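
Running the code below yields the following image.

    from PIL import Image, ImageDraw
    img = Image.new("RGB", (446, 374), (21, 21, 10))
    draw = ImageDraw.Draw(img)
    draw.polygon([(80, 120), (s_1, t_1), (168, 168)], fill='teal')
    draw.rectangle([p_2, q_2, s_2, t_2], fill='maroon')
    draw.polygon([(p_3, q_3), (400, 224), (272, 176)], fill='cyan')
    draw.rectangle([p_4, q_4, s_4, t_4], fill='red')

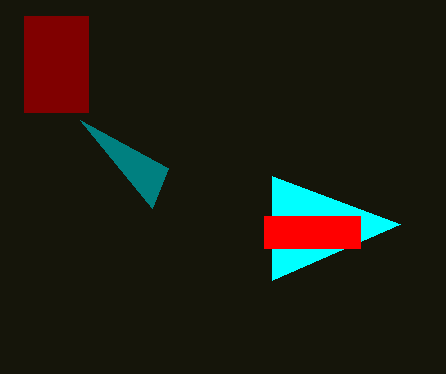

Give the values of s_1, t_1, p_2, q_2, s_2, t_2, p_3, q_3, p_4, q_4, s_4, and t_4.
s_1 = 152
t_1 = 208
p_2 = 24
q_2 = 16
s_2 = 88
t_2 = 112
p_3 = 272
q_3 = 280
p_4 = 264
q_4 = 216
s_4 = 360
t_4 = 248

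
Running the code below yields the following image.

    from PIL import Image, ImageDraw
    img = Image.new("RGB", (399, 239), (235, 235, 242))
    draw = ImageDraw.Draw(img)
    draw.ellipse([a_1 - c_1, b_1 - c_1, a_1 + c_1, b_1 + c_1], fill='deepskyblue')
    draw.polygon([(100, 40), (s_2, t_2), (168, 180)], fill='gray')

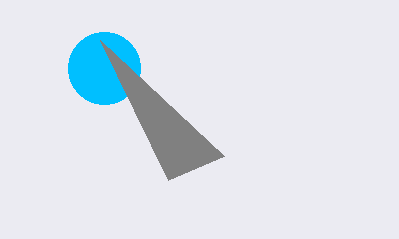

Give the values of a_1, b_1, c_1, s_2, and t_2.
a_1 = 104
b_1 = 68
c_1 = 36
s_2 = 224
t_2 = 156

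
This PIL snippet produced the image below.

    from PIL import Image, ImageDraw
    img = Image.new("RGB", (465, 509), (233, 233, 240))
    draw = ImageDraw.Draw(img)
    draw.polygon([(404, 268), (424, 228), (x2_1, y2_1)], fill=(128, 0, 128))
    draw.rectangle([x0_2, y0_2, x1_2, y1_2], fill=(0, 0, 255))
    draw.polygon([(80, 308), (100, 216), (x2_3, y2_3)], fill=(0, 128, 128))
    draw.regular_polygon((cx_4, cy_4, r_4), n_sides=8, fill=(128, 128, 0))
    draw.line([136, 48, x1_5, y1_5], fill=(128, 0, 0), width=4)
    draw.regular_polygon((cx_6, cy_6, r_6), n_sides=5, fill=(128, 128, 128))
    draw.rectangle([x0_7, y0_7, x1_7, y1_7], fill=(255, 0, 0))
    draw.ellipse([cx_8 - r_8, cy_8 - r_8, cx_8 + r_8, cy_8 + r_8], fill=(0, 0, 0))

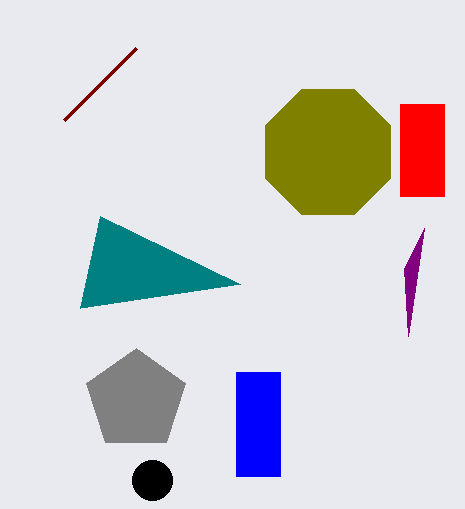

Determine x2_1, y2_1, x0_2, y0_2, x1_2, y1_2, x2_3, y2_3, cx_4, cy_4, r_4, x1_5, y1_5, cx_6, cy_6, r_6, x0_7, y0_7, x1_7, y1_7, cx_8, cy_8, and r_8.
x2_1 = 408
y2_1 = 336
x0_2 = 236
y0_2 = 372
x1_2 = 280
y1_2 = 476
x2_3 = 240
y2_3 = 284
cx_4 = 328
cy_4 = 152
r_4 = 68
x1_5 = 64
y1_5 = 120
cx_6 = 136
cy_6 = 400
r_6 = 52
x0_7 = 400
y0_7 = 104
x1_7 = 444
y1_7 = 196
cx_8 = 152
cy_8 = 480
r_8 = 20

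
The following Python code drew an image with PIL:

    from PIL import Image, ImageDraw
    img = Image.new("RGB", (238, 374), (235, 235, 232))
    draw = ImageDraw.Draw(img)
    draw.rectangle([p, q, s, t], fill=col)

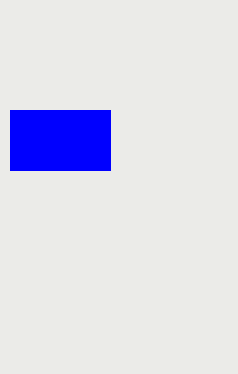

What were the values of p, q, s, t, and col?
p = 10, q = 110, s = 110, t = 170, col = 'blue'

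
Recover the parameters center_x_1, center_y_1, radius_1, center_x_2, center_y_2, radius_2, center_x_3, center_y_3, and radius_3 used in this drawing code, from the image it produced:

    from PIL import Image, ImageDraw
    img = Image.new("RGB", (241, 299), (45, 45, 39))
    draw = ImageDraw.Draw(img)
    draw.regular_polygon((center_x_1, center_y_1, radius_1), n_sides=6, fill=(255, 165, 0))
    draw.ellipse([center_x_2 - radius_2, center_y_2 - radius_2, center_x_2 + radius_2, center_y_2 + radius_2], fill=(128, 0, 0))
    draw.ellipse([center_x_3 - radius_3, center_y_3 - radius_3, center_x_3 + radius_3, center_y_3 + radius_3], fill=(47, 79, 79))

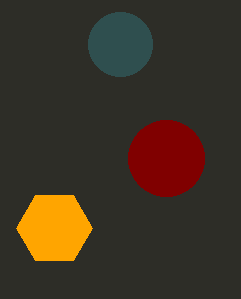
center_x_1 = 54
center_y_1 = 228
radius_1 = 38
center_x_2 = 166
center_y_2 = 158
radius_2 = 38
center_x_3 = 120
center_y_3 = 44
radius_3 = 32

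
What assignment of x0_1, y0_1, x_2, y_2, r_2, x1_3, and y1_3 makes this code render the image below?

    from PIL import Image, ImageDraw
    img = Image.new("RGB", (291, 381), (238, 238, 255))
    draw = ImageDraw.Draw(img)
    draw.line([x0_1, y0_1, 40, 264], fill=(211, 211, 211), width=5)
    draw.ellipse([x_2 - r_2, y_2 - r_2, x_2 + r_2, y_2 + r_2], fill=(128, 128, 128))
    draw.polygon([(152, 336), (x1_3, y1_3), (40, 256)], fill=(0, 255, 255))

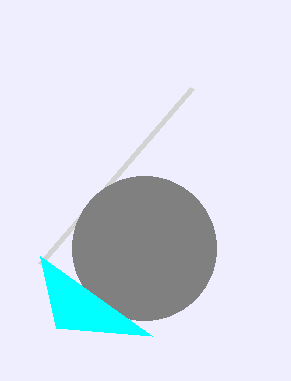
x0_1 = 192, y0_1 = 88, x_2 = 144, y_2 = 248, r_2 = 72, x1_3 = 56, y1_3 = 328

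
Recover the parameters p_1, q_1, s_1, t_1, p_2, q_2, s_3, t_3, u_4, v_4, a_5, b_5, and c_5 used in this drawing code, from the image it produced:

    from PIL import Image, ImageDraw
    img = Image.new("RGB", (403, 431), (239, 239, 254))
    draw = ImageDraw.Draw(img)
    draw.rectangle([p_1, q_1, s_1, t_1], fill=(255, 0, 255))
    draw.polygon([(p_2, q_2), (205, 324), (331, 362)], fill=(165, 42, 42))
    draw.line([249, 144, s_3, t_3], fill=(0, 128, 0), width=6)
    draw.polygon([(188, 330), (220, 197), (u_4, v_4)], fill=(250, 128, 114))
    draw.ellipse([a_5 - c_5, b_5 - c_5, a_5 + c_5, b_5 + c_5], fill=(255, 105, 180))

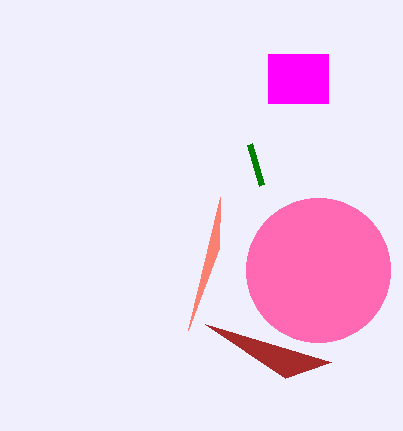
p_1 = 268, q_1 = 54, s_1 = 328, t_1 = 103, p_2 = 285, q_2 = 378, s_3 = 261, t_3 = 185, u_4 = 219, v_4 = 248, a_5 = 318, b_5 = 270, c_5 = 72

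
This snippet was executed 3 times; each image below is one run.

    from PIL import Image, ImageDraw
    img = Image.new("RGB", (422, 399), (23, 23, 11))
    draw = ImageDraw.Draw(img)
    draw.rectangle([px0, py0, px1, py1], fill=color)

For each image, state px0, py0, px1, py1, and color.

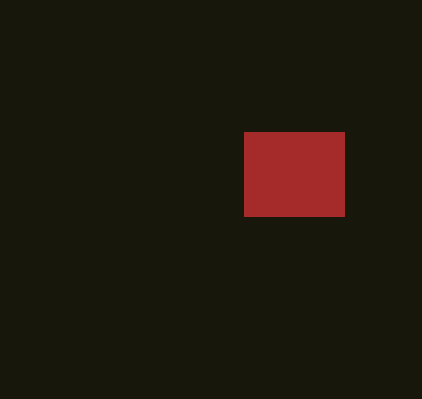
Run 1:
px0 = 244; py0 = 132; px1 = 344; py1 = 216; color = 'brown'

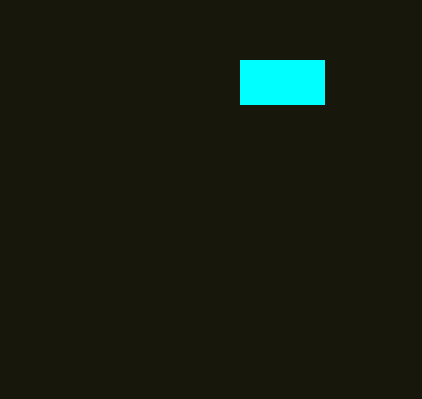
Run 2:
px0 = 240; py0 = 60; px1 = 324; py1 = 104; color = 'cyan'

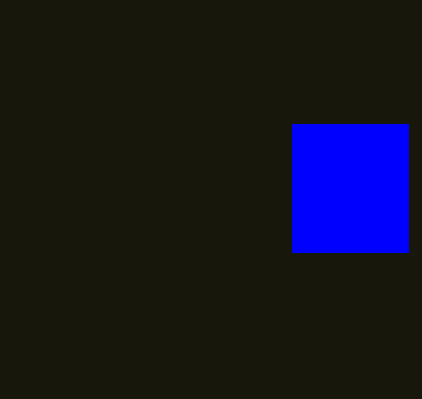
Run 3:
px0 = 292
py0 = 124
px1 = 408
py1 = 252
color = 'blue'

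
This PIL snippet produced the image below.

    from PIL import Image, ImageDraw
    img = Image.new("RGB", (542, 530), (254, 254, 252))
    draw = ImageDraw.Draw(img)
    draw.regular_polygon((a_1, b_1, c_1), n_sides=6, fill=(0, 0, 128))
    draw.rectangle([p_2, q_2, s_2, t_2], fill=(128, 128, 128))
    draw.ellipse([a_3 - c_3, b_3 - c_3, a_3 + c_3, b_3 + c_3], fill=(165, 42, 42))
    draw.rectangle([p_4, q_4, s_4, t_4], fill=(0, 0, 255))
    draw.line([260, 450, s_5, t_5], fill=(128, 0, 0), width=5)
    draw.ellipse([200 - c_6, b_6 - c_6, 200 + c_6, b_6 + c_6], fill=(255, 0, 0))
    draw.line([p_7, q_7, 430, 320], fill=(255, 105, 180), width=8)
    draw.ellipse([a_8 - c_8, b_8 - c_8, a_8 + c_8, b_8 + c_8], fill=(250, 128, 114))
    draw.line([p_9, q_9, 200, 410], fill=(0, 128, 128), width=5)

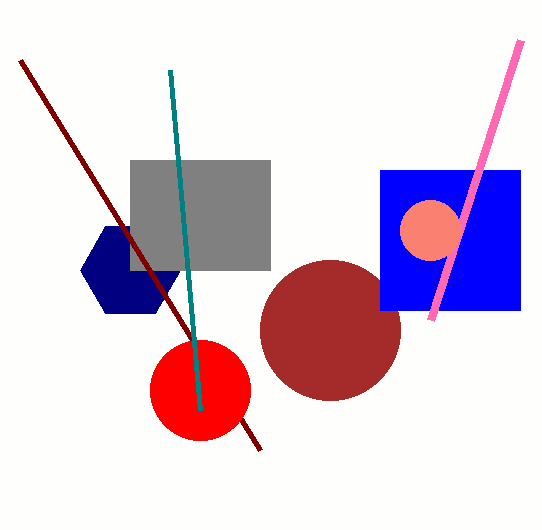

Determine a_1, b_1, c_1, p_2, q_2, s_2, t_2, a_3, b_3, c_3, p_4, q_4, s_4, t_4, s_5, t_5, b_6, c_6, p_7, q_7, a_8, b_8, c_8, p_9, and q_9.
a_1 = 130, b_1 = 270, c_1 = 50, p_2 = 130, q_2 = 160, s_2 = 270, t_2 = 270, a_3 = 330, b_3 = 330, c_3 = 70, p_4 = 380, q_4 = 170, s_4 = 520, t_4 = 310, s_5 = 20, t_5 = 60, b_6 = 390, c_6 = 50, p_7 = 520, q_7 = 40, a_8 = 430, b_8 = 230, c_8 = 30, p_9 = 170, q_9 = 70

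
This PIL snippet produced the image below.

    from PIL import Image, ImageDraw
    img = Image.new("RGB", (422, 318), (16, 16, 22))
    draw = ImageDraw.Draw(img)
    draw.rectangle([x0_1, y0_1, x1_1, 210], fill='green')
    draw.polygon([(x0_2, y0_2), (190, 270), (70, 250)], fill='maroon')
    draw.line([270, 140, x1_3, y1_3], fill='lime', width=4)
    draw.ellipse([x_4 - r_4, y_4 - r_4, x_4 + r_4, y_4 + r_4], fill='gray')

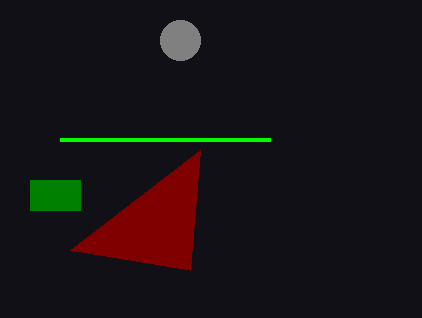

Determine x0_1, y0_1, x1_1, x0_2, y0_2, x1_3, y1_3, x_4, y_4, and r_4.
x0_1 = 30
y0_1 = 180
x1_1 = 80
x0_2 = 200
y0_2 = 150
x1_3 = 60
y1_3 = 140
x_4 = 180
y_4 = 40
r_4 = 20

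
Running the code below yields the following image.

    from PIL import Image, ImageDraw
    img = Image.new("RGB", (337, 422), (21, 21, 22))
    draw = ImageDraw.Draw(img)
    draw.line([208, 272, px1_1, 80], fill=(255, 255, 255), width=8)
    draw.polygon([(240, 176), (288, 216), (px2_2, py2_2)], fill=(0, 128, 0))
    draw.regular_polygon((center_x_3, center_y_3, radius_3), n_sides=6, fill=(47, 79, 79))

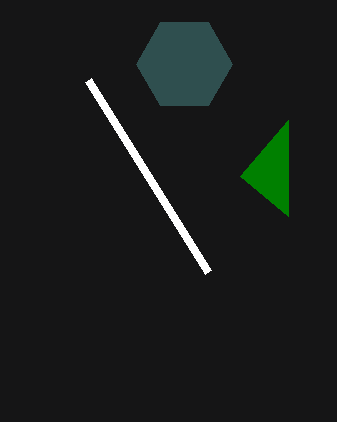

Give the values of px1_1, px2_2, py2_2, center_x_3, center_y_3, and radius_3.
px1_1 = 88, px2_2 = 288, py2_2 = 120, center_x_3 = 184, center_y_3 = 64, radius_3 = 48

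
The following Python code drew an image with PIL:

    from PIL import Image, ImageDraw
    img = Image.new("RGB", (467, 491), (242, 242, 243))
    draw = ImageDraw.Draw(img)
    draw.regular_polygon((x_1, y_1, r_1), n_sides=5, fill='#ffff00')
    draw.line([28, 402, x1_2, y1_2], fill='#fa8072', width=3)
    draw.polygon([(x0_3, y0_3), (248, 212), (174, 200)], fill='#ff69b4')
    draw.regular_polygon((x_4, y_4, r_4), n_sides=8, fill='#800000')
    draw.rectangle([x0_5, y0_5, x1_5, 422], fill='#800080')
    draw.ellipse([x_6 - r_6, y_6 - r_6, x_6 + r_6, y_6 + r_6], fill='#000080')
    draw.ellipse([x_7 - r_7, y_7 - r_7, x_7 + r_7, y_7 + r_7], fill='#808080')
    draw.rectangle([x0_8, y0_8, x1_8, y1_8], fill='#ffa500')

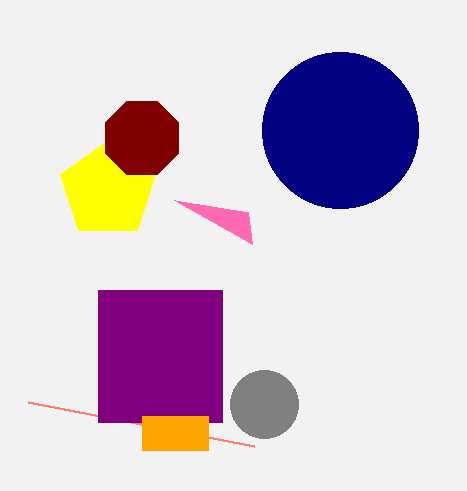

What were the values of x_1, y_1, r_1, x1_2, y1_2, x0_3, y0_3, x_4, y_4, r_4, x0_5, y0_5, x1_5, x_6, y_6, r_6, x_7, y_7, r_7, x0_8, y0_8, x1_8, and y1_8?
x_1 = 108; y_1 = 190; r_1 = 50; x1_2 = 254; y1_2 = 446; x0_3 = 252; y0_3 = 244; x_4 = 142; y_4 = 138; r_4 = 40; x0_5 = 98; y0_5 = 290; x1_5 = 222; x_6 = 340; y_6 = 130; r_6 = 78; x_7 = 264; y_7 = 404; r_7 = 34; x0_8 = 142; y0_8 = 416; x1_8 = 208; y1_8 = 450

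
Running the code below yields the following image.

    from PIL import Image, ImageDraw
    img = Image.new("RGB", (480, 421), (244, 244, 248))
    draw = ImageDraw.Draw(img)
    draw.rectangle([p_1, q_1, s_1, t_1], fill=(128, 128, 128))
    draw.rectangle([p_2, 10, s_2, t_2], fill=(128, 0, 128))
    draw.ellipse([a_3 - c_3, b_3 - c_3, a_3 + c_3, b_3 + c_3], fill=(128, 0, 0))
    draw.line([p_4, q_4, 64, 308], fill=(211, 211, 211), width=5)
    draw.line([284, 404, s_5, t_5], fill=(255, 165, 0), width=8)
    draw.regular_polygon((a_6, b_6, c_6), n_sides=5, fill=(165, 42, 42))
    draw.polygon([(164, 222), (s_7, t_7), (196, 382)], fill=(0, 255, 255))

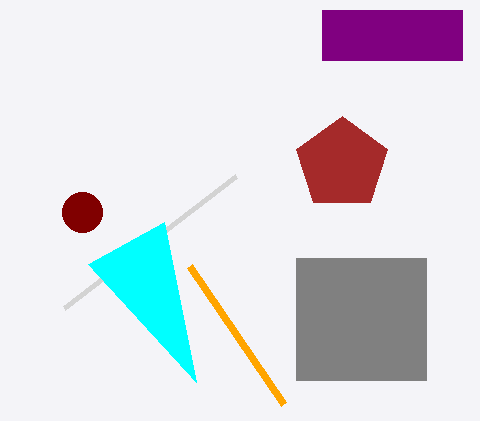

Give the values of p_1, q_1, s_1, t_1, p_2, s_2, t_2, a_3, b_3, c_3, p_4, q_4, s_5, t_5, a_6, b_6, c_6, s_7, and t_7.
p_1 = 296, q_1 = 258, s_1 = 426, t_1 = 380, p_2 = 322, s_2 = 462, t_2 = 60, a_3 = 82, b_3 = 212, c_3 = 20, p_4 = 236, q_4 = 176, s_5 = 190, t_5 = 266, a_6 = 342, b_6 = 164, c_6 = 48, s_7 = 88, t_7 = 264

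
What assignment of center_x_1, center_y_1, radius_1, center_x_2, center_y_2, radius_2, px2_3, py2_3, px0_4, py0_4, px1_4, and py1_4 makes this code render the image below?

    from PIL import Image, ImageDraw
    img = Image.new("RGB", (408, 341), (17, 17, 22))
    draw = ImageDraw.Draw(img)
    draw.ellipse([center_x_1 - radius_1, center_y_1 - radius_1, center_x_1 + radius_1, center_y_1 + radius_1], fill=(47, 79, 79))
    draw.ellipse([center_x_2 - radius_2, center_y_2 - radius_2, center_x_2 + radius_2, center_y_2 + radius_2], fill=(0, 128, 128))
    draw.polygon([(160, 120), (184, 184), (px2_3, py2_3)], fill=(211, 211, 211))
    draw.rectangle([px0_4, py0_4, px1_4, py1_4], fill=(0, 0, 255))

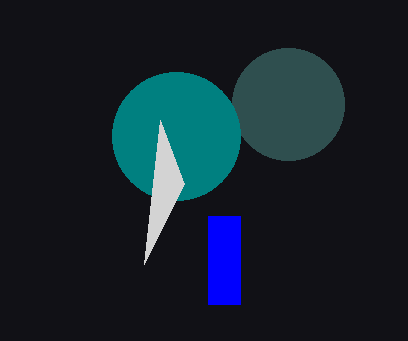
center_x_1 = 288
center_y_1 = 104
radius_1 = 56
center_x_2 = 176
center_y_2 = 136
radius_2 = 64
px2_3 = 144
py2_3 = 264
px0_4 = 208
py0_4 = 216
px1_4 = 240
py1_4 = 304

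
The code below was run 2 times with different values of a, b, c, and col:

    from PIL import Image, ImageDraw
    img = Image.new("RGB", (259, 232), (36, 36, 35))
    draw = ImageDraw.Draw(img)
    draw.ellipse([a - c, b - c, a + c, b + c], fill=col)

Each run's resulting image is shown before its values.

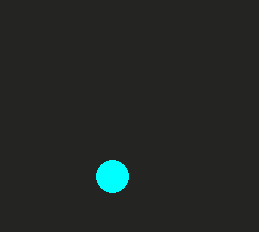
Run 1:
a = 112; b = 176; c = 16; col = 'cyan'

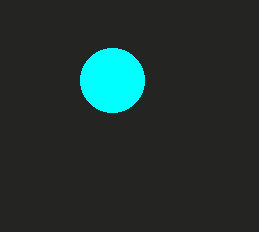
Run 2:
a = 112
b = 80
c = 32
col = 'cyan'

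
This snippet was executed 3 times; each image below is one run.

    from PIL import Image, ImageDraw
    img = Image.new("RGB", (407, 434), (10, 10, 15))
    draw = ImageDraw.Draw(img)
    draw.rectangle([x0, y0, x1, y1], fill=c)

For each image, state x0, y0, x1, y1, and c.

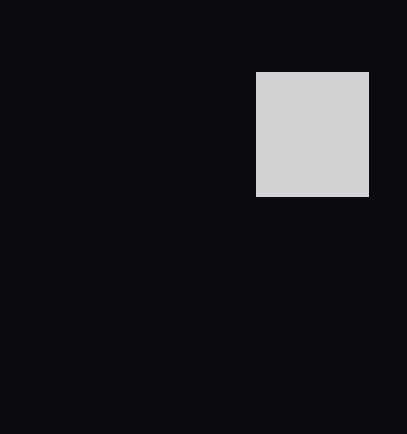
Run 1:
x0 = 256
y0 = 72
x1 = 368
y1 = 196
c = 'lightgray'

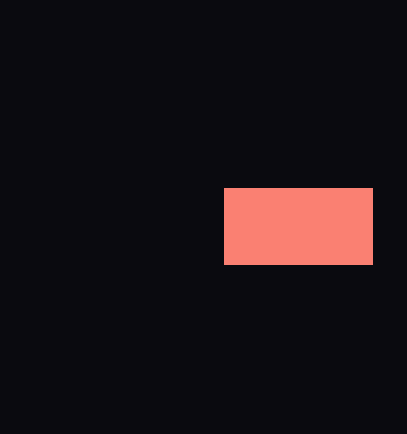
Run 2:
x0 = 224
y0 = 188
x1 = 372
y1 = 264
c = 'salmon'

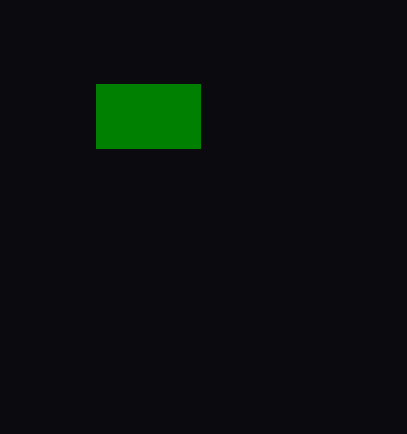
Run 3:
x0 = 96
y0 = 84
x1 = 200
y1 = 148
c = 'green'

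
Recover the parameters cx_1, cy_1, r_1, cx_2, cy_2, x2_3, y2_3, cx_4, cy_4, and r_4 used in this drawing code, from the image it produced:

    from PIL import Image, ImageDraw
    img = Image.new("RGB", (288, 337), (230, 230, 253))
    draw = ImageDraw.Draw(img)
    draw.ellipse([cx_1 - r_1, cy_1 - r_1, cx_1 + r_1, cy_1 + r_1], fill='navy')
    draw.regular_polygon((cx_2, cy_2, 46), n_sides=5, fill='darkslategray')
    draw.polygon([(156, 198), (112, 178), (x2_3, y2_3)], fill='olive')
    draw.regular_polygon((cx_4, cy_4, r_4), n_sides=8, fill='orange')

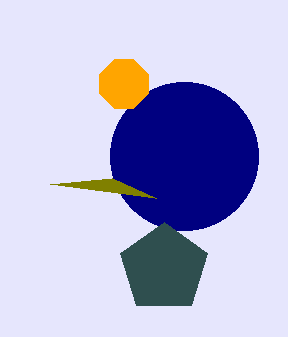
cx_1 = 184, cy_1 = 156, r_1 = 74, cx_2 = 164, cy_2 = 268, x2_3 = 50, y2_3 = 184, cx_4 = 124, cy_4 = 84, r_4 = 26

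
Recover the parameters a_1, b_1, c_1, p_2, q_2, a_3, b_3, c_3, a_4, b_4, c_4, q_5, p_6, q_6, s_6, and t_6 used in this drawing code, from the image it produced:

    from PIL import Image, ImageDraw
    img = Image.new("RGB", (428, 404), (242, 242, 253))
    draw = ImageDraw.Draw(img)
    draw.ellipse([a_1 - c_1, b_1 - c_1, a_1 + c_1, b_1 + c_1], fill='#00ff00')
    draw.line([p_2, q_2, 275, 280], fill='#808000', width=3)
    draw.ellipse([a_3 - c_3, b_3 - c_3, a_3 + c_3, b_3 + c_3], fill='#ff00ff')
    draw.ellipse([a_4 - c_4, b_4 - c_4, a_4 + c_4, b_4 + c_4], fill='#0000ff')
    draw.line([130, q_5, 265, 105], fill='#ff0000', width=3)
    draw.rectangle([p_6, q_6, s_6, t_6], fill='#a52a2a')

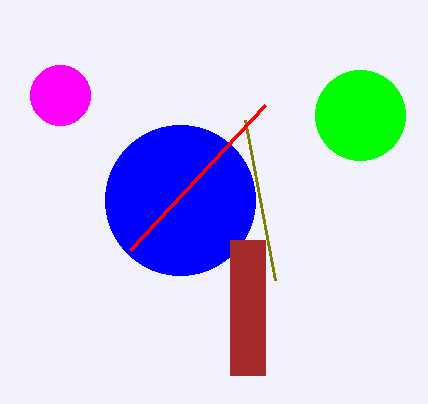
a_1 = 360, b_1 = 115, c_1 = 45, p_2 = 245, q_2 = 120, a_3 = 60, b_3 = 95, c_3 = 30, a_4 = 180, b_4 = 200, c_4 = 75, q_5 = 250, p_6 = 230, q_6 = 240, s_6 = 265, t_6 = 375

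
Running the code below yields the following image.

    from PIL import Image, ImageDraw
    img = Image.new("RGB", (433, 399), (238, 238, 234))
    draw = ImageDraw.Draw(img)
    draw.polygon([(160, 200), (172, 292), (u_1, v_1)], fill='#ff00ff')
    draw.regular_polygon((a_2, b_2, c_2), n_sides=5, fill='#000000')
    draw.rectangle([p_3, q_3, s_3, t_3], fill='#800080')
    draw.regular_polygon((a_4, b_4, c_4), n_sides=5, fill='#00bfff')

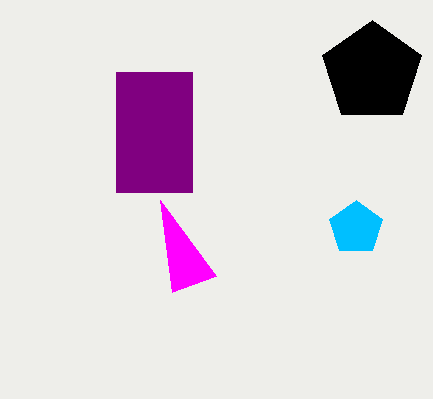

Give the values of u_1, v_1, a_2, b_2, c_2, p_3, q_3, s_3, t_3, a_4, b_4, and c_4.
u_1 = 216, v_1 = 276, a_2 = 372, b_2 = 72, c_2 = 52, p_3 = 116, q_3 = 72, s_3 = 192, t_3 = 192, a_4 = 356, b_4 = 228, c_4 = 28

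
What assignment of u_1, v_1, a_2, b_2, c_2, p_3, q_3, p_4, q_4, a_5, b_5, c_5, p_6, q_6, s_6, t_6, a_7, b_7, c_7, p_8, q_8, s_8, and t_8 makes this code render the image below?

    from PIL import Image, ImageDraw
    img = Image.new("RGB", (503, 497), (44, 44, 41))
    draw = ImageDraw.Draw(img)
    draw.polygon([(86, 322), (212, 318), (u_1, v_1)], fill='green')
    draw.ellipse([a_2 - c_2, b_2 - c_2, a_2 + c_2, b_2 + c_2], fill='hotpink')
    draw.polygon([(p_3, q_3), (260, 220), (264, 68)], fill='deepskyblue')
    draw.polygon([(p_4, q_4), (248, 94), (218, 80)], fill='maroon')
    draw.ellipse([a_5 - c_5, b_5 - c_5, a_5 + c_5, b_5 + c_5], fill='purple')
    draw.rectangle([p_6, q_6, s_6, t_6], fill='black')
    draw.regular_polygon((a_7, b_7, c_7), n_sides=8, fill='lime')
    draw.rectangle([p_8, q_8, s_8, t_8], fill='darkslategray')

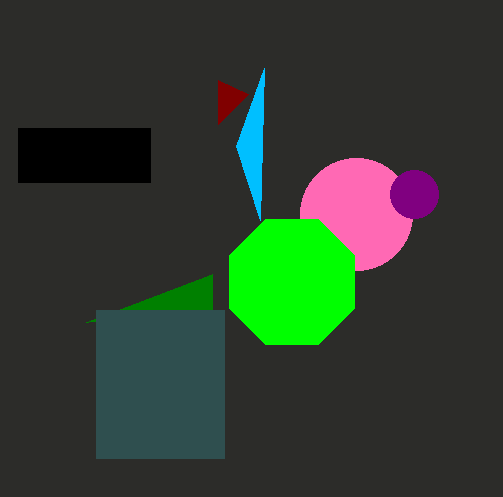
u_1 = 212, v_1 = 274, a_2 = 356, b_2 = 214, c_2 = 56, p_3 = 236, q_3 = 146, p_4 = 218, q_4 = 124, a_5 = 414, b_5 = 194, c_5 = 24, p_6 = 18, q_6 = 128, s_6 = 150, t_6 = 182, a_7 = 292, b_7 = 282, c_7 = 68, p_8 = 96, q_8 = 310, s_8 = 224, t_8 = 458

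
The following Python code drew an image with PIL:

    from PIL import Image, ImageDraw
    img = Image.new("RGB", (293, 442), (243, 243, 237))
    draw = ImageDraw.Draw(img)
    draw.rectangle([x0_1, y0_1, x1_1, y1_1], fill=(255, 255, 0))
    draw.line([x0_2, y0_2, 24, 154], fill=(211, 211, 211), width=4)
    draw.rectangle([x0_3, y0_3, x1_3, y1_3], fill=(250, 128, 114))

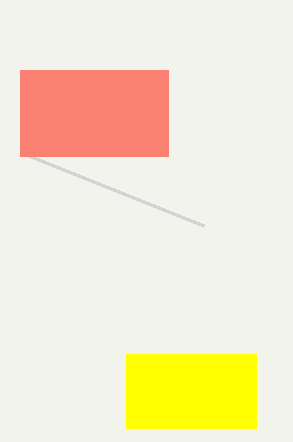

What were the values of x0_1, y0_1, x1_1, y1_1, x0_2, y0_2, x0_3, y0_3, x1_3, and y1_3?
x0_1 = 126, y0_1 = 354, x1_1 = 256, y1_1 = 428, x0_2 = 204, y0_2 = 226, x0_3 = 20, y0_3 = 70, x1_3 = 168, y1_3 = 156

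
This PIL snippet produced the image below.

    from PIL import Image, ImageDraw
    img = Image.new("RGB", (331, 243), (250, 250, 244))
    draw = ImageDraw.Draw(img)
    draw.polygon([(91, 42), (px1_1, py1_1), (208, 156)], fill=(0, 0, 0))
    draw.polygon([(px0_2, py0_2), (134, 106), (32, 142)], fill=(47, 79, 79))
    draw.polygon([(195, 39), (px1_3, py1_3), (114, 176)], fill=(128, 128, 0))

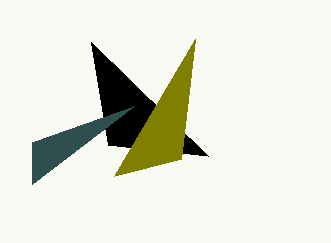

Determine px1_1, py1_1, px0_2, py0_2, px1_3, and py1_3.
px1_1 = 108, py1_1 = 145, px0_2 = 32, py0_2 = 184, px1_3 = 181, py1_3 = 159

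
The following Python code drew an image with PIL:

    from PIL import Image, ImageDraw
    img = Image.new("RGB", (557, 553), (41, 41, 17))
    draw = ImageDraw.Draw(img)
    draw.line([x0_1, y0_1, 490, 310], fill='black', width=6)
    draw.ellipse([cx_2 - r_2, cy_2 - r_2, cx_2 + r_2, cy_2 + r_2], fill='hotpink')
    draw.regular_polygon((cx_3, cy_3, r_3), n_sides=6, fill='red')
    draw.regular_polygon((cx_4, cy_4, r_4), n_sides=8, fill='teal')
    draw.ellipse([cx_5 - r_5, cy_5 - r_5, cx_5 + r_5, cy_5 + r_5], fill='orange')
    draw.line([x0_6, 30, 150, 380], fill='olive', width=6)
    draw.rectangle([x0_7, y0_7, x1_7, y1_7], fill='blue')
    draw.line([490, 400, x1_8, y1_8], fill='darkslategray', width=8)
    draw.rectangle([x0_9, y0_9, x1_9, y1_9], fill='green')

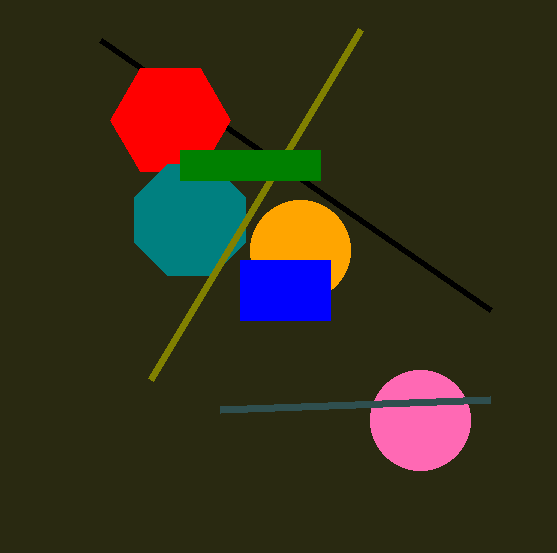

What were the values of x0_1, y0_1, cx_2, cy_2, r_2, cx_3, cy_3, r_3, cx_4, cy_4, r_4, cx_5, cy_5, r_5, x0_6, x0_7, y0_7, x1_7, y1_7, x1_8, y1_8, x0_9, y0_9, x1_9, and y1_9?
x0_1 = 100
y0_1 = 40
cx_2 = 420
cy_2 = 420
r_2 = 50
cx_3 = 170
cy_3 = 120
r_3 = 60
cx_4 = 190
cy_4 = 220
r_4 = 60
cx_5 = 300
cy_5 = 250
r_5 = 50
x0_6 = 360
x0_7 = 240
y0_7 = 260
x1_7 = 330
y1_7 = 320
x1_8 = 220
y1_8 = 410
x0_9 = 180
y0_9 = 150
x1_9 = 320
y1_9 = 180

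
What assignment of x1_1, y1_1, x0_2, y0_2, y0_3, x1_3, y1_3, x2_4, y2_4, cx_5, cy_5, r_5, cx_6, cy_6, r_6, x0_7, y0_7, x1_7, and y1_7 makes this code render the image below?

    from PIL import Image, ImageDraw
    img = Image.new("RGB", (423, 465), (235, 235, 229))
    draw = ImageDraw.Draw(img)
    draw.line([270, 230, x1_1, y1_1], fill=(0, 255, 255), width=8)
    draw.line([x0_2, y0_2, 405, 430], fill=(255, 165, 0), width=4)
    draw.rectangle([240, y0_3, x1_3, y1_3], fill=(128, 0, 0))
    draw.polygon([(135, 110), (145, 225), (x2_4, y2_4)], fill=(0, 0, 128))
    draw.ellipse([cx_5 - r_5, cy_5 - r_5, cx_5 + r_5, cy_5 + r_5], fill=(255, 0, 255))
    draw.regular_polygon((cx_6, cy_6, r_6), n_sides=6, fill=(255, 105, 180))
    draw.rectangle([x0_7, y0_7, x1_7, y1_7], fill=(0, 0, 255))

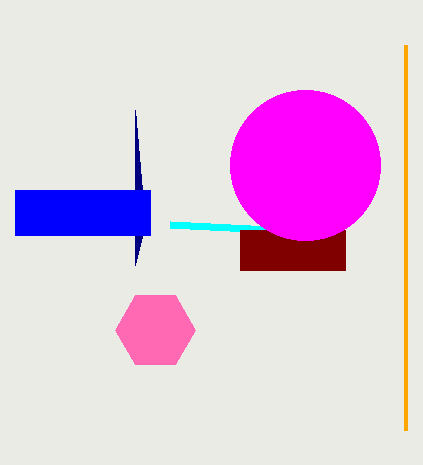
x1_1 = 170; y1_1 = 225; x0_2 = 405; y0_2 = 45; y0_3 = 230; x1_3 = 345; y1_3 = 270; x2_4 = 135; y2_4 = 265; cx_5 = 305; cy_5 = 165; r_5 = 75; cx_6 = 155; cy_6 = 330; r_6 = 40; x0_7 = 15; y0_7 = 190; x1_7 = 150; y1_7 = 235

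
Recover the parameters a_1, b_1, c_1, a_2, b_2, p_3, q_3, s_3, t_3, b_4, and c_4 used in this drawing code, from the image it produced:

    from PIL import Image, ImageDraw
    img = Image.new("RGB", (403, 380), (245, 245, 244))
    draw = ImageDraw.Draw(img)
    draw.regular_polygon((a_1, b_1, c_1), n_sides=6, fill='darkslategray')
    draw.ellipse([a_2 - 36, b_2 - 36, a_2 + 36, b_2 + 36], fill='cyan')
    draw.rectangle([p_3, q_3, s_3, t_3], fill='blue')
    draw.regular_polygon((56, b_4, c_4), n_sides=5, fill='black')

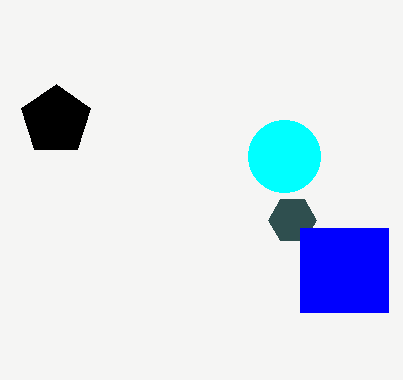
a_1 = 292
b_1 = 220
c_1 = 24
a_2 = 284
b_2 = 156
p_3 = 300
q_3 = 228
s_3 = 388
t_3 = 312
b_4 = 120
c_4 = 36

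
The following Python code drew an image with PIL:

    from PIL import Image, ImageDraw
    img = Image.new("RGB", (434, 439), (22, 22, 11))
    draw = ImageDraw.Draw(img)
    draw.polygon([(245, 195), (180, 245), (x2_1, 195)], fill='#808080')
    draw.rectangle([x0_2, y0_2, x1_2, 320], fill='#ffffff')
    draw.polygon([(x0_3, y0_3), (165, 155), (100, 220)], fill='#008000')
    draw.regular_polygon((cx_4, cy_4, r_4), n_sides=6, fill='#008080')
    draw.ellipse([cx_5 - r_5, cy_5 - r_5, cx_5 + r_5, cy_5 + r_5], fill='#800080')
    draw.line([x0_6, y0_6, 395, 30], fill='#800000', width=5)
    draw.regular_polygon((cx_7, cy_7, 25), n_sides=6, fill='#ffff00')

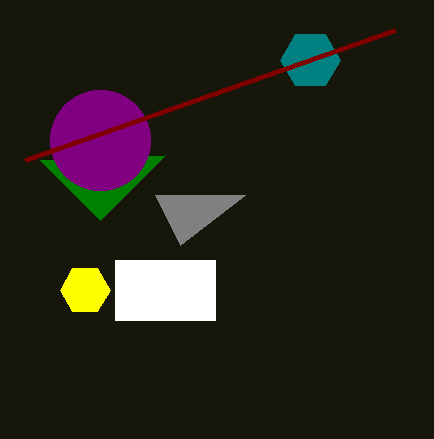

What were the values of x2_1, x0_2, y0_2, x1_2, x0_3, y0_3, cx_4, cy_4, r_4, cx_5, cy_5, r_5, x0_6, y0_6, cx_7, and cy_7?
x2_1 = 155; x0_2 = 115; y0_2 = 260; x1_2 = 215; x0_3 = 40; y0_3 = 160; cx_4 = 310; cy_4 = 60; r_4 = 30; cx_5 = 100; cy_5 = 140; r_5 = 50; x0_6 = 25; y0_6 = 160; cx_7 = 85; cy_7 = 290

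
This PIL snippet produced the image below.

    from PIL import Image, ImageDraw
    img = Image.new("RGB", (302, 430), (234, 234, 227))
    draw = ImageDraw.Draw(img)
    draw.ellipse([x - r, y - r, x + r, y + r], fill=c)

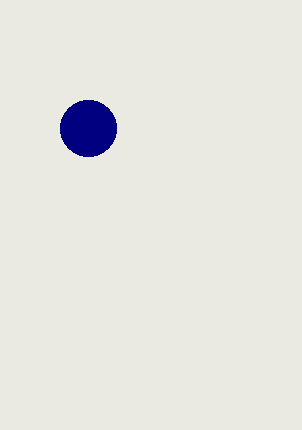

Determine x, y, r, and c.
x = 88; y = 128; r = 28; c = 'navy'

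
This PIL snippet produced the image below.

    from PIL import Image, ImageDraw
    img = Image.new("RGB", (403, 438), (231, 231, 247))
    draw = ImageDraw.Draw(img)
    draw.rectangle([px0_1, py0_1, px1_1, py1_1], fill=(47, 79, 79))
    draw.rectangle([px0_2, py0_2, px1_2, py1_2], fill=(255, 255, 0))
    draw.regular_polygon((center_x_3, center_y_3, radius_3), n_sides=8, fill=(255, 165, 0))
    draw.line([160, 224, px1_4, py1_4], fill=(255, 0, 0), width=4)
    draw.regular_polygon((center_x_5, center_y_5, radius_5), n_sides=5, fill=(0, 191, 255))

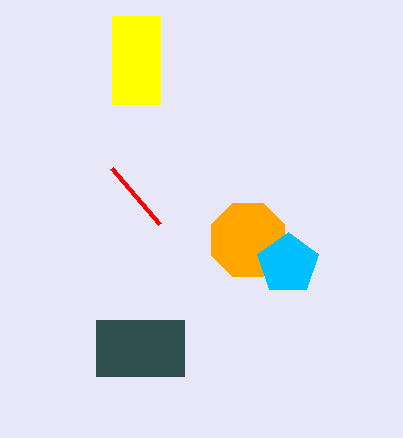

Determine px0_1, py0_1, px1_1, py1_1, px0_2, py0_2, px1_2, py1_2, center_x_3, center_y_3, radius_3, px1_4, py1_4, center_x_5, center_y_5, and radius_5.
px0_1 = 96; py0_1 = 320; px1_1 = 184; py1_1 = 376; px0_2 = 112; py0_2 = 16; px1_2 = 160; py1_2 = 104; center_x_3 = 248; center_y_3 = 240; radius_3 = 40; px1_4 = 112; py1_4 = 168; center_x_5 = 288; center_y_5 = 264; radius_5 = 32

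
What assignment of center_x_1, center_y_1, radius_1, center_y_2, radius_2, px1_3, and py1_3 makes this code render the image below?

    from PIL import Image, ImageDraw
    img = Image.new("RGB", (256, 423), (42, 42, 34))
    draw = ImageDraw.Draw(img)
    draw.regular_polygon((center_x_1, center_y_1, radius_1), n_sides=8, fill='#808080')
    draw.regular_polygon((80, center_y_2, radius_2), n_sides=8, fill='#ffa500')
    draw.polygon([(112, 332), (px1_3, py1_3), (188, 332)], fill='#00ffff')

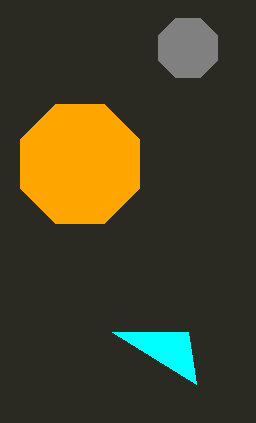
center_x_1 = 188
center_y_1 = 48
radius_1 = 32
center_y_2 = 164
radius_2 = 64
px1_3 = 196
py1_3 = 384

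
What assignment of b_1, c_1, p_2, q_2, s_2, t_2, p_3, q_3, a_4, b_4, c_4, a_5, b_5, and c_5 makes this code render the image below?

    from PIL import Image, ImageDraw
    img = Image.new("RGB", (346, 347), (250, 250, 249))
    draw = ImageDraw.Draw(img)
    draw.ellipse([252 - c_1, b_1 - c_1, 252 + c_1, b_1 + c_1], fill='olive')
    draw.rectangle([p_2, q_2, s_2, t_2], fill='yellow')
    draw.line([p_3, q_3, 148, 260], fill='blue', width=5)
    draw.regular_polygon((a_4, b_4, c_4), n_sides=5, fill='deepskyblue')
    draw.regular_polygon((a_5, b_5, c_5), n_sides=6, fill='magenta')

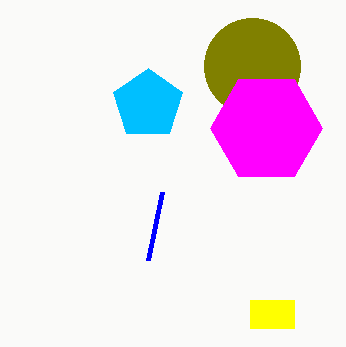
b_1 = 66
c_1 = 48
p_2 = 250
q_2 = 300
s_2 = 294
t_2 = 328
p_3 = 162
q_3 = 192
a_4 = 148
b_4 = 104
c_4 = 36
a_5 = 266
b_5 = 128
c_5 = 56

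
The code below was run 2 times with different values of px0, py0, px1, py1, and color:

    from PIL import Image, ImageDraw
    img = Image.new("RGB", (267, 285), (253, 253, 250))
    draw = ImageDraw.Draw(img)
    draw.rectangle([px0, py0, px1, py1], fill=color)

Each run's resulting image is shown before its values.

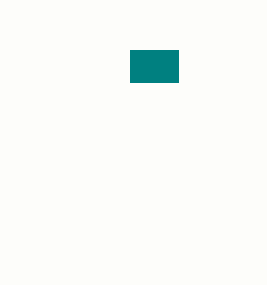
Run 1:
px0 = 130, py0 = 50, px1 = 178, py1 = 82, color = 'teal'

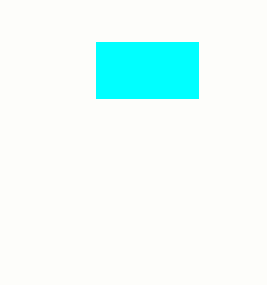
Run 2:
px0 = 96; py0 = 42; px1 = 198; py1 = 98; color = 'cyan'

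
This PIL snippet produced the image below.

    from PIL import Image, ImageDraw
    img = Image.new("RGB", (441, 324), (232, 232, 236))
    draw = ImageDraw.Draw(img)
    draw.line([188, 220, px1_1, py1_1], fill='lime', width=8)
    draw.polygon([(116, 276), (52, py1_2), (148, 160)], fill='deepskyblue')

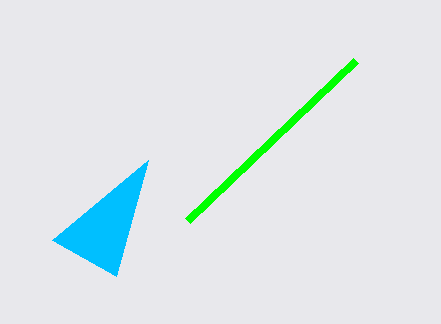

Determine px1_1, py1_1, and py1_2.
px1_1 = 356; py1_1 = 60; py1_2 = 240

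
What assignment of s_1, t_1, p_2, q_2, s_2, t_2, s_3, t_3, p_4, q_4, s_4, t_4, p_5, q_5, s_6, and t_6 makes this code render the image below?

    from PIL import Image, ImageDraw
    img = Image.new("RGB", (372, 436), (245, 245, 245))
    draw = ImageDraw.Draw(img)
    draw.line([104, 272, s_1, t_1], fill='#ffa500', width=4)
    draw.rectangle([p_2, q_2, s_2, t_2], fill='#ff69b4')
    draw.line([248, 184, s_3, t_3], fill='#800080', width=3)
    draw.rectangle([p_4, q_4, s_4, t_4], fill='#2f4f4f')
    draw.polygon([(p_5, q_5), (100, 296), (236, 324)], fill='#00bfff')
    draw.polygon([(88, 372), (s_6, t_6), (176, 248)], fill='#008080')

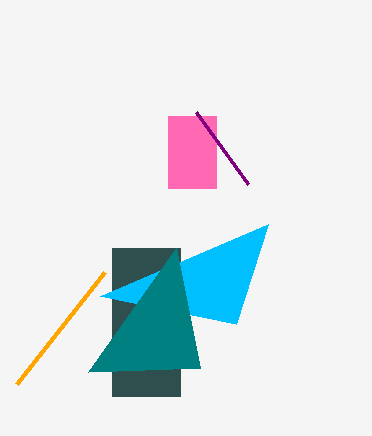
s_1 = 16
t_1 = 384
p_2 = 168
q_2 = 116
s_2 = 216
t_2 = 188
s_3 = 196
t_3 = 112
p_4 = 112
q_4 = 248
s_4 = 180
t_4 = 396
p_5 = 268
q_5 = 224
s_6 = 200
t_6 = 368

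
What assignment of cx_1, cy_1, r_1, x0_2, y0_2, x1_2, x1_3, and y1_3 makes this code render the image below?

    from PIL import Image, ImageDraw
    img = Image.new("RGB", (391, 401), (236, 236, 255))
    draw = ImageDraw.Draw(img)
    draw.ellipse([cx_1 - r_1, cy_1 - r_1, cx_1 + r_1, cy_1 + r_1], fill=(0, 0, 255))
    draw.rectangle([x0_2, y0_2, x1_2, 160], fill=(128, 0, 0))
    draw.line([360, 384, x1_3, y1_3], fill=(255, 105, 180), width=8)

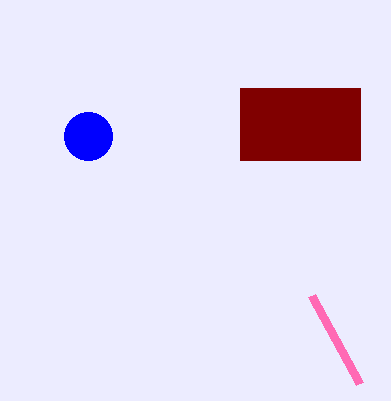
cx_1 = 88
cy_1 = 136
r_1 = 24
x0_2 = 240
y0_2 = 88
x1_2 = 360
x1_3 = 312
y1_3 = 296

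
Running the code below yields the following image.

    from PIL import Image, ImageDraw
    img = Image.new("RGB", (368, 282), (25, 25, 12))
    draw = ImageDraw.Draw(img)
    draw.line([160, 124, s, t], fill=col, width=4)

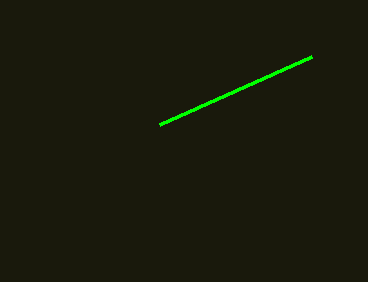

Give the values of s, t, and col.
s = 312
t = 56
col = 'lime'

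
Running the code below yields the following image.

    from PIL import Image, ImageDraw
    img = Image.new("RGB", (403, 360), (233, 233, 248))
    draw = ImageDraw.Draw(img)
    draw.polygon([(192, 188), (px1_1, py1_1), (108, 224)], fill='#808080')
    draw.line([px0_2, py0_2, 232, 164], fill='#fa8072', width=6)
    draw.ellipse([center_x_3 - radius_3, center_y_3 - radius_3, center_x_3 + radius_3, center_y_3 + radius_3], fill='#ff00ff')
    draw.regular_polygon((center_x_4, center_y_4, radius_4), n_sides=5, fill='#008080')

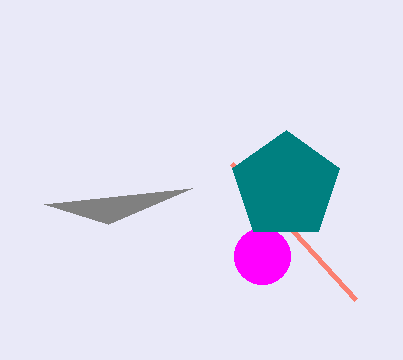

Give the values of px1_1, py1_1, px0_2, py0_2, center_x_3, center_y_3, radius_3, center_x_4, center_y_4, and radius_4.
px1_1 = 44
py1_1 = 204
px0_2 = 356
py0_2 = 300
center_x_3 = 262
center_y_3 = 256
radius_3 = 28
center_x_4 = 286
center_y_4 = 186
radius_4 = 56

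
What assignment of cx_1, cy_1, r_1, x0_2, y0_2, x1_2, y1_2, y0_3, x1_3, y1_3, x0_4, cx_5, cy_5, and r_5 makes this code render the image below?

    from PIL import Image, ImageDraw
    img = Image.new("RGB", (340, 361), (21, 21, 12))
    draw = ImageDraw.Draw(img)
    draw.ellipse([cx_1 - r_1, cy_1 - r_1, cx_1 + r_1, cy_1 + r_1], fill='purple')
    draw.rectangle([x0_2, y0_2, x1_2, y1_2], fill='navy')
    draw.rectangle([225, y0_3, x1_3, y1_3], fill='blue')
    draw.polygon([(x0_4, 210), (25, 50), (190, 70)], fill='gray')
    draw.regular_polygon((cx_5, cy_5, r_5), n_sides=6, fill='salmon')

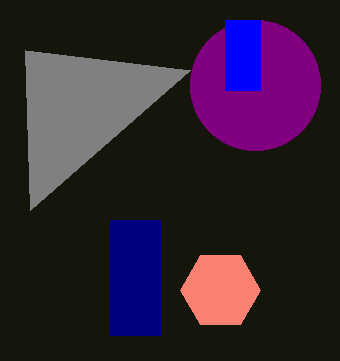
cx_1 = 255, cy_1 = 85, r_1 = 65, x0_2 = 110, y0_2 = 220, x1_2 = 160, y1_2 = 335, y0_3 = 20, x1_3 = 260, y1_3 = 90, x0_4 = 30, cx_5 = 220, cy_5 = 290, r_5 = 40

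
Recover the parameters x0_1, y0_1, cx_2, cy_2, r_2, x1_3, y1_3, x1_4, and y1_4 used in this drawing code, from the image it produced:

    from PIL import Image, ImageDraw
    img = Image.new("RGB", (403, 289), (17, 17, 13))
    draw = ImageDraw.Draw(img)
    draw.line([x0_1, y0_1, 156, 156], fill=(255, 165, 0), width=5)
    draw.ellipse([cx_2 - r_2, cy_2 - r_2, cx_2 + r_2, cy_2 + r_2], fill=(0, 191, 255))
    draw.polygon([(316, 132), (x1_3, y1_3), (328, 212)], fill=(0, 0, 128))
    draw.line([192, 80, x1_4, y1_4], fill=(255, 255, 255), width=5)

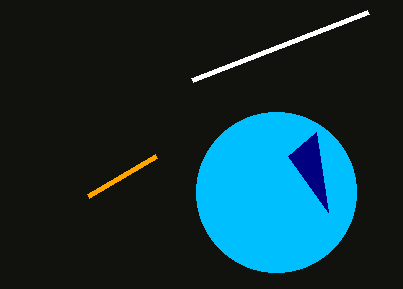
x0_1 = 88
y0_1 = 196
cx_2 = 276
cy_2 = 192
r_2 = 80
x1_3 = 288
y1_3 = 156
x1_4 = 368
y1_4 = 12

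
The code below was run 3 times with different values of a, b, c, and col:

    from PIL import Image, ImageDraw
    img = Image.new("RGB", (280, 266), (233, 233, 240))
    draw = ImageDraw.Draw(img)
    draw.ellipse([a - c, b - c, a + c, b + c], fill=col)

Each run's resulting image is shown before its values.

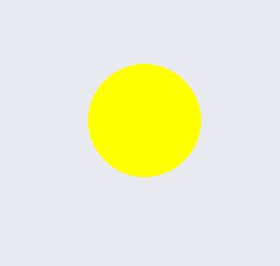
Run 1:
a = 144; b = 120; c = 56; col = 'yellow'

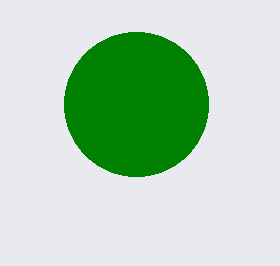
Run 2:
a = 136; b = 104; c = 72; col = 'green'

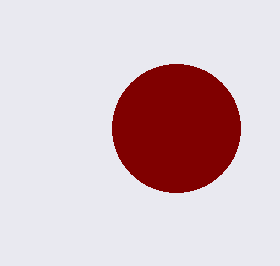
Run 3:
a = 176
b = 128
c = 64
col = 'maroon'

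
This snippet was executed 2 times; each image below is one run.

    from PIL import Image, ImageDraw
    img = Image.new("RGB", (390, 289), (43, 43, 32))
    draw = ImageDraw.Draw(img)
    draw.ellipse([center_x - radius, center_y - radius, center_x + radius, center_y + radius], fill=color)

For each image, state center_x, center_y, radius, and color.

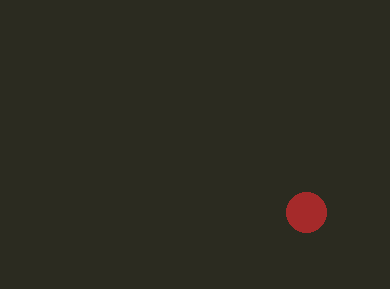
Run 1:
center_x = 306
center_y = 212
radius = 20
color = 'brown'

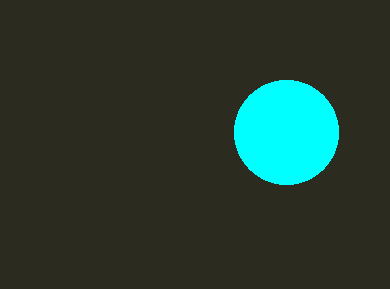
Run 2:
center_x = 286
center_y = 132
radius = 52
color = 'cyan'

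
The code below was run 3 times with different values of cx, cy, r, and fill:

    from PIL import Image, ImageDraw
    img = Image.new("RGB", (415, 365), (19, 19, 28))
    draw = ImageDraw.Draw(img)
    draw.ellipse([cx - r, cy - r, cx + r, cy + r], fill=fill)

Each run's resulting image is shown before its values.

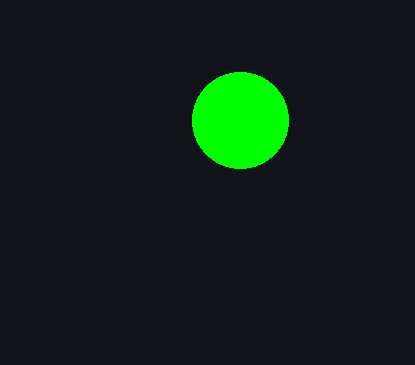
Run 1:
cx = 240
cy = 120
r = 48
fill = 'lime'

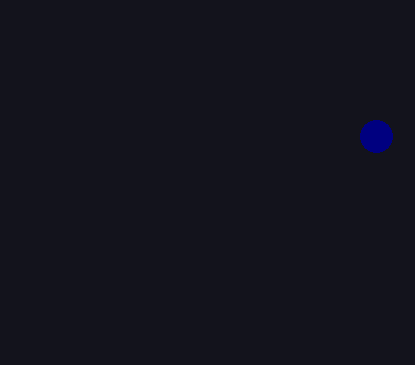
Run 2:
cx = 376, cy = 136, r = 16, fill = 'navy'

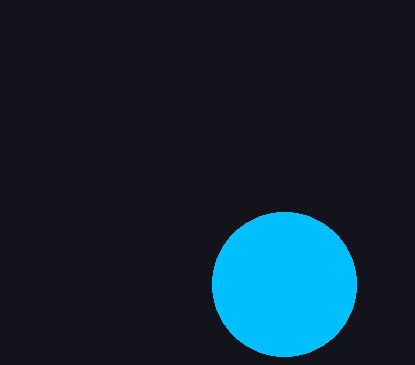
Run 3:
cx = 284; cy = 284; r = 72; fill = 'deepskyblue'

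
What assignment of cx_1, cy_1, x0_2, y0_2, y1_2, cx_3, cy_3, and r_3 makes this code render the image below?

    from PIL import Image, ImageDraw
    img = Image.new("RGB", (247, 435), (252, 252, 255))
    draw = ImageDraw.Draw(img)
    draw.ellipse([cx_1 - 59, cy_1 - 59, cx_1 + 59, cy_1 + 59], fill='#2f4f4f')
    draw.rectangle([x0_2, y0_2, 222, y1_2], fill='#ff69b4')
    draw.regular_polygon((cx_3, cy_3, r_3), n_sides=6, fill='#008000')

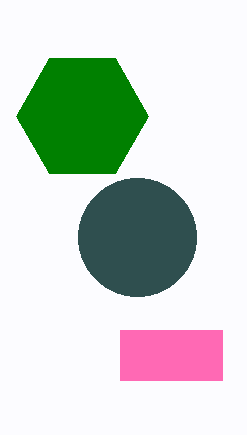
cx_1 = 137, cy_1 = 237, x0_2 = 120, y0_2 = 330, y1_2 = 380, cx_3 = 82, cy_3 = 116, r_3 = 66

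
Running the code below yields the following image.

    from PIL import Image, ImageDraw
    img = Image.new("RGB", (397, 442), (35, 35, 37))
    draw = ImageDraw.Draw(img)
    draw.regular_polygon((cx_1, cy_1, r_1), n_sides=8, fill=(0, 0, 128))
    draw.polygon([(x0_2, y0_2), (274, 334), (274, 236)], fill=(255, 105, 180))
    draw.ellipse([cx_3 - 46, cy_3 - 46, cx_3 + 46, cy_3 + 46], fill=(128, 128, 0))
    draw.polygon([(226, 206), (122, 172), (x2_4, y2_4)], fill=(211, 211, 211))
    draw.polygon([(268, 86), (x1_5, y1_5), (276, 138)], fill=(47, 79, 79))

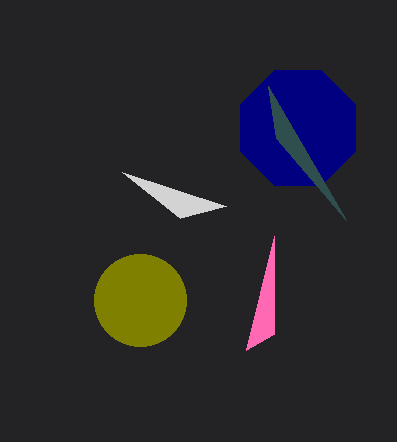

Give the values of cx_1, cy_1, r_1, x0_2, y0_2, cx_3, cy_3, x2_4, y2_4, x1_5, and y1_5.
cx_1 = 298
cy_1 = 128
r_1 = 62
x0_2 = 246
y0_2 = 350
cx_3 = 140
cy_3 = 300
x2_4 = 180
y2_4 = 218
x1_5 = 346
y1_5 = 220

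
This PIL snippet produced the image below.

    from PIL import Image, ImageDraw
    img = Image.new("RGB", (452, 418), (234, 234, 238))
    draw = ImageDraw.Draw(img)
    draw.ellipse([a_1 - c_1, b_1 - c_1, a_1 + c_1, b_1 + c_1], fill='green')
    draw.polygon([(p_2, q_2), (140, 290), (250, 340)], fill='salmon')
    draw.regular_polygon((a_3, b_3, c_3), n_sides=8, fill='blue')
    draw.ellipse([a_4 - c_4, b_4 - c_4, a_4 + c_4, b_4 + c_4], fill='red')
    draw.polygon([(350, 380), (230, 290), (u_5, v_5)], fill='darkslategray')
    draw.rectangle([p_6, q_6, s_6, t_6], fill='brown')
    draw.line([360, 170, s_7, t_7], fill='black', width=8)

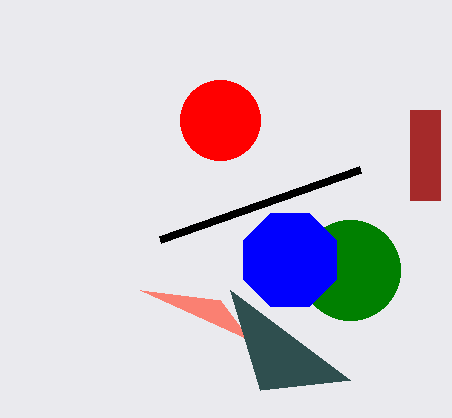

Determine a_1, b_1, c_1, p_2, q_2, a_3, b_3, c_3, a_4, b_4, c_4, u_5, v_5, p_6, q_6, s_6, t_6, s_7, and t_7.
a_1 = 350
b_1 = 270
c_1 = 50
p_2 = 220
q_2 = 300
a_3 = 290
b_3 = 260
c_3 = 50
a_4 = 220
b_4 = 120
c_4 = 40
u_5 = 260
v_5 = 390
p_6 = 410
q_6 = 110
s_6 = 440
t_6 = 200
s_7 = 160
t_7 = 240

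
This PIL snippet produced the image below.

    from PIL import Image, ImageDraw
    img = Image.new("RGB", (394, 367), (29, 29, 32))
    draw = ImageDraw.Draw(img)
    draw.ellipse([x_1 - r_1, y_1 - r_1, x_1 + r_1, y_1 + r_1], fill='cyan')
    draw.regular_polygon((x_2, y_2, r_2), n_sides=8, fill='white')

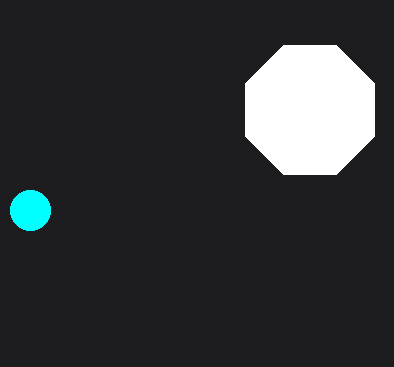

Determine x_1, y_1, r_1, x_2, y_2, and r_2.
x_1 = 30
y_1 = 210
r_1 = 20
x_2 = 310
y_2 = 110
r_2 = 70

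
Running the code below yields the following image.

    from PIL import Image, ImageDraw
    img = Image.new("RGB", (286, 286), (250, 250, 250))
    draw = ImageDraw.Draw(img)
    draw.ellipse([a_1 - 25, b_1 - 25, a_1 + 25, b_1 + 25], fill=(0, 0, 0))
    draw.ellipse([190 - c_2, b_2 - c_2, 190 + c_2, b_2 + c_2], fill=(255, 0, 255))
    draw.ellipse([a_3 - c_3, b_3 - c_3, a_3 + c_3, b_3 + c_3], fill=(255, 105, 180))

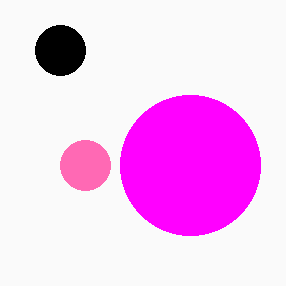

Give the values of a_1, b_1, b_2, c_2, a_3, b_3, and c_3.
a_1 = 60
b_1 = 50
b_2 = 165
c_2 = 70
a_3 = 85
b_3 = 165
c_3 = 25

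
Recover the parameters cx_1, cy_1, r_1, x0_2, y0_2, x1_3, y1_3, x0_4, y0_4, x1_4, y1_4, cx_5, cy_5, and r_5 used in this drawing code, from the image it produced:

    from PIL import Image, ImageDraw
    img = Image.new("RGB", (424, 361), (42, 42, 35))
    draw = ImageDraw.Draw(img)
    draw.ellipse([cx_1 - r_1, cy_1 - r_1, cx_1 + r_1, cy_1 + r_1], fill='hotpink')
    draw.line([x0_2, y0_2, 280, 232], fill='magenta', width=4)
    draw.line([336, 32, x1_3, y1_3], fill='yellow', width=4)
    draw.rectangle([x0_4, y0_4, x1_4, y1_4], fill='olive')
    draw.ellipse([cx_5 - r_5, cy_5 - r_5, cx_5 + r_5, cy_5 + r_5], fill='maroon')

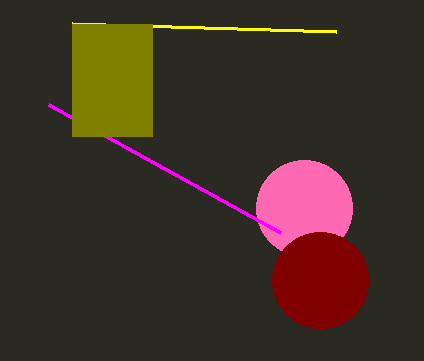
cx_1 = 304, cy_1 = 208, r_1 = 48, x0_2 = 48, y0_2 = 104, x1_3 = 72, y1_3 = 24, x0_4 = 72, y0_4 = 24, x1_4 = 152, y1_4 = 136, cx_5 = 320, cy_5 = 280, r_5 = 48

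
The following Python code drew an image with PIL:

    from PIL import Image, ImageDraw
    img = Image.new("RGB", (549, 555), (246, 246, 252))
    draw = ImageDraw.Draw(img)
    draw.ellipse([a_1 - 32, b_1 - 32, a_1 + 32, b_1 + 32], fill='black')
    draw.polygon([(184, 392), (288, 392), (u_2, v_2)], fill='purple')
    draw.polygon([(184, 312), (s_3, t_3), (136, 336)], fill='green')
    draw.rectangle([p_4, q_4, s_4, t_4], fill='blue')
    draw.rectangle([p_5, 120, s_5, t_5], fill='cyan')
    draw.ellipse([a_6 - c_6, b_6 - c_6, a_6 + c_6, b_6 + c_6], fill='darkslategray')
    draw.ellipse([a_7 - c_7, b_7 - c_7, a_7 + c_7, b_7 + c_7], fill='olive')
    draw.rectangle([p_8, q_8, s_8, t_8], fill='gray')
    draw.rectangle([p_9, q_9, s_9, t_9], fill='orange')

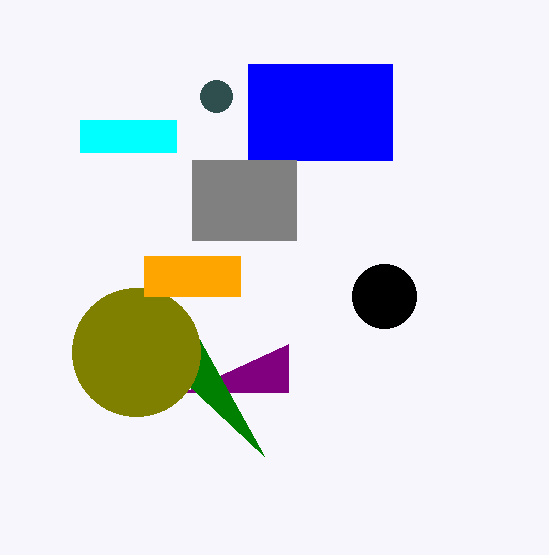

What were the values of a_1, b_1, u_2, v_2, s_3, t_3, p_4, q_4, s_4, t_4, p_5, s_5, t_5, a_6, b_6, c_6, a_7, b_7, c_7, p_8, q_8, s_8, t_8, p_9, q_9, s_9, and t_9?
a_1 = 384; b_1 = 296; u_2 = 288; v_2 = 344; s_3 = 264; t_3 = 456; p_4 = 248; q_4 = 64; s_4 = 392; t_4 = 160; p_5 = 80; s_5 = 176; t_5 = 152; a_6 = 216; b_6 = 96; c_6 = 16; a_7 = 136; b_7 = 352; c_7 = 64; p_8 = 192; q_8 = 160; s_8 = 296; t_8 = 240; p_9 = 144; q_9 = 256; s_9 = 240; t_9 = 296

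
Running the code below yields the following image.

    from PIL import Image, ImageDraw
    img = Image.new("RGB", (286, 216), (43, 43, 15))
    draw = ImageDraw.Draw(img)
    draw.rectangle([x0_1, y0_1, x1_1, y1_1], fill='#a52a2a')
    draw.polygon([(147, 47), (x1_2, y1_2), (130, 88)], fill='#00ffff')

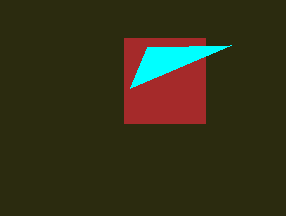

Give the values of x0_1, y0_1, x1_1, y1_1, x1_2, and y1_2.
x0_1 = 124
y0_1 = 38
x1_1 = 205
y1_1 = 123
x1_2 = 231
y1_2 = 45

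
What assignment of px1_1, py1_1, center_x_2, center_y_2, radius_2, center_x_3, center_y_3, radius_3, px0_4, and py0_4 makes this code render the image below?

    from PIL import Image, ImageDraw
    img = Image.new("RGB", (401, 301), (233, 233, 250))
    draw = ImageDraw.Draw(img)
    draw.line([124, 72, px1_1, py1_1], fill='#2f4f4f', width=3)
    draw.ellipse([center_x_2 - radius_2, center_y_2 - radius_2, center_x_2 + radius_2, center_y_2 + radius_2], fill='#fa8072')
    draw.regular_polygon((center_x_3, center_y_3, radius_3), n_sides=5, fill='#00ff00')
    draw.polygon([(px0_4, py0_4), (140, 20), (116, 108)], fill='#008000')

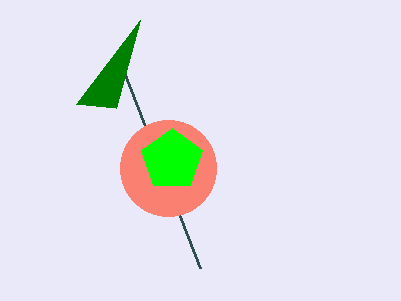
px1_1 = 200
py1_1 = 268
center_x_2 = 168
center_y_2 = 168
radius_2 = 48
center_x_3 = 172
center_y_3 = 160
radius_3 = 32
px0_4 = 76
py0_4 = 104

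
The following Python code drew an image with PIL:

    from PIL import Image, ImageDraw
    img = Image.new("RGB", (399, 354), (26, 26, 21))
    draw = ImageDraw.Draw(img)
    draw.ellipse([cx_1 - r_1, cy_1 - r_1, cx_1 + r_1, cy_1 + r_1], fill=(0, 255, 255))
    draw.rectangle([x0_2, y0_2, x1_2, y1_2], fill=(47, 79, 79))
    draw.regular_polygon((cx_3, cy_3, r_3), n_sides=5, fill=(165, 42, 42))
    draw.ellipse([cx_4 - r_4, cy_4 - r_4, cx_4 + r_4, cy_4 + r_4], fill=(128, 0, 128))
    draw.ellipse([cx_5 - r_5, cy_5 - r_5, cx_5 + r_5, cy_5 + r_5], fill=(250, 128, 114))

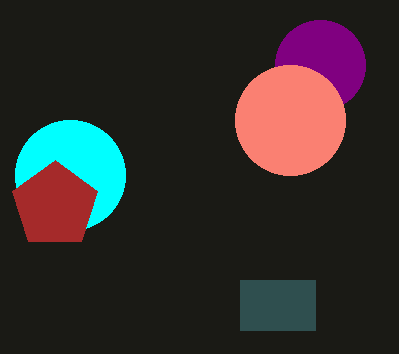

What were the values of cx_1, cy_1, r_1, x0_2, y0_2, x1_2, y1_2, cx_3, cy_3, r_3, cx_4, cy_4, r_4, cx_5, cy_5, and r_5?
cx_1 = 70; cy_1 = 175; r_1 = 55; x0_2 = 240; y0_2 = 280; x1_2 = 315; y1_2 = 330; cx_3 = 55; cy_3 = 205; r_3 = 45; cx_4 = 320; cy_4 = 65; r_4 = 45; cx_5 = 290; cy_5 = 120; r_5 = 55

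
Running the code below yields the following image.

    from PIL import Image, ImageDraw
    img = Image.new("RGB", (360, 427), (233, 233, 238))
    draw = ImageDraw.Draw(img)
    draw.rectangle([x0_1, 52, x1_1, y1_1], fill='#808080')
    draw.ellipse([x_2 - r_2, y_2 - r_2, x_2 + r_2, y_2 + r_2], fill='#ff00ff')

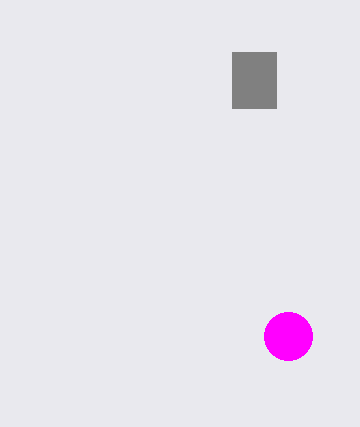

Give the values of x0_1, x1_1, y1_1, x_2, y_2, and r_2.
x0_1 = 232; x1_1 = 276; y1_1 = 108; x_2 = 288; y_2 = 336; r_2 = 24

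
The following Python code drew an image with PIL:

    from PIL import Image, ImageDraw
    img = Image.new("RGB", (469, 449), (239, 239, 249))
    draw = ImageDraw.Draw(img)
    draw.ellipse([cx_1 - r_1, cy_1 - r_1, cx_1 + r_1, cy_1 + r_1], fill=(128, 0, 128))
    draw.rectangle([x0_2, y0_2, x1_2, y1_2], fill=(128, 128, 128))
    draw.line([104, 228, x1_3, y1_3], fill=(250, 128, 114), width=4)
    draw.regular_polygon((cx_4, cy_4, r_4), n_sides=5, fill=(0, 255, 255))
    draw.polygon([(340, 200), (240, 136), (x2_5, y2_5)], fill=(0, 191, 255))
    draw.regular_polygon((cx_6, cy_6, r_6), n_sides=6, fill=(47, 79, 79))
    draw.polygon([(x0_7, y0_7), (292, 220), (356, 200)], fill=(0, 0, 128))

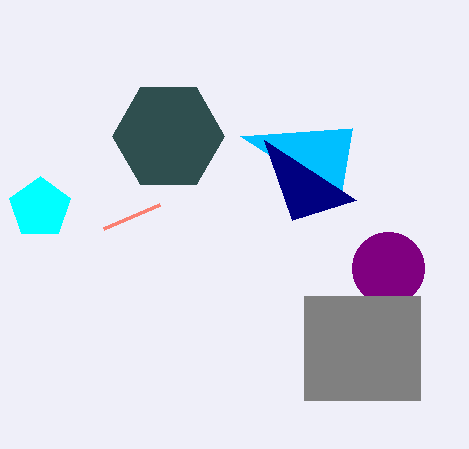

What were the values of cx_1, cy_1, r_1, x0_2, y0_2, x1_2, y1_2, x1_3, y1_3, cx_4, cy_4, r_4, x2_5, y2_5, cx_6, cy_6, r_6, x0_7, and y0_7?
cx_1 = 388
cy_1 = 268
r_1 = 36
x0_2 = 304
y0_2 = 296
x1_2 = 420
y1_2 = 400
x1_3 = 160
y1_3 = 204
cx_4 = 40
cy_4 = 208
r_4 = 32
x2_5 = 352
y2_5 = 128
cx_6 = 168
cy_6 = 136
r_6 = 56
x0_7 = 264
y0_7 = 140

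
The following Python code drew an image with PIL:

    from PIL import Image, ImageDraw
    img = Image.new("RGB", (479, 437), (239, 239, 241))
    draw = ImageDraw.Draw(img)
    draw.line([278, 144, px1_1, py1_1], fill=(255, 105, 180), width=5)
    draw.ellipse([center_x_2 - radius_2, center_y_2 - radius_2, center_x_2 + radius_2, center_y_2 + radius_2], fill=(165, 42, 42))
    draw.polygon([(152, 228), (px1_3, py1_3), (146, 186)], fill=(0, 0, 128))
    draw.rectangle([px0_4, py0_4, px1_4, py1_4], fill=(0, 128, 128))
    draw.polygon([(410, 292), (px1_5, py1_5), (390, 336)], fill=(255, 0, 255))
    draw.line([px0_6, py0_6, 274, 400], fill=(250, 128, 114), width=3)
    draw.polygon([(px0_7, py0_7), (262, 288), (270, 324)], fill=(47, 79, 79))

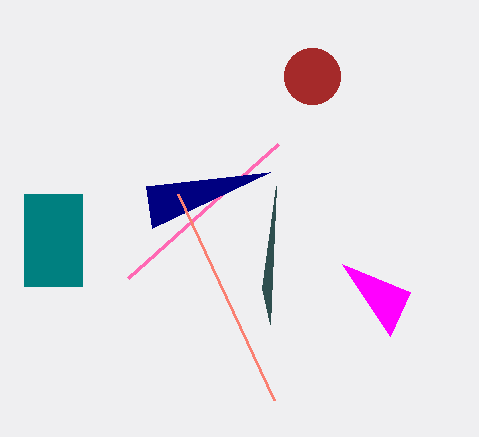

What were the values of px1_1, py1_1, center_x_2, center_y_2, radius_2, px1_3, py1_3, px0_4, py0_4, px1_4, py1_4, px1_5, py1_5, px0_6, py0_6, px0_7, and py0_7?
px1_1 = 128, py1_1 = 278, center_x_2 = 312, center_y_2 = 76, radius_2 = 28, px1_3 = 270, py1_3 = 172, px0_4 = 24, py0_4 = 194, px1_4 = 82, py1_4 = 286, px1_5 = 342, py1_5 = 264, px0_6 = 178, py0_6 = 194, px0_7 = 276, py0_7 = 186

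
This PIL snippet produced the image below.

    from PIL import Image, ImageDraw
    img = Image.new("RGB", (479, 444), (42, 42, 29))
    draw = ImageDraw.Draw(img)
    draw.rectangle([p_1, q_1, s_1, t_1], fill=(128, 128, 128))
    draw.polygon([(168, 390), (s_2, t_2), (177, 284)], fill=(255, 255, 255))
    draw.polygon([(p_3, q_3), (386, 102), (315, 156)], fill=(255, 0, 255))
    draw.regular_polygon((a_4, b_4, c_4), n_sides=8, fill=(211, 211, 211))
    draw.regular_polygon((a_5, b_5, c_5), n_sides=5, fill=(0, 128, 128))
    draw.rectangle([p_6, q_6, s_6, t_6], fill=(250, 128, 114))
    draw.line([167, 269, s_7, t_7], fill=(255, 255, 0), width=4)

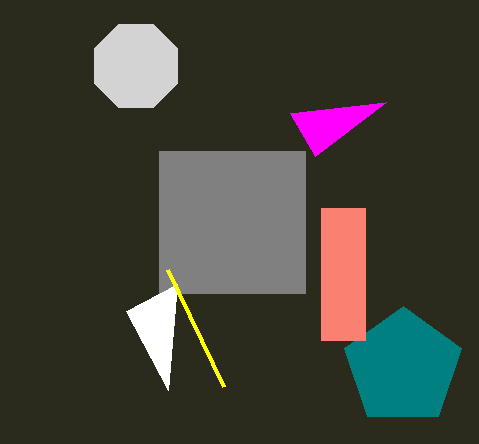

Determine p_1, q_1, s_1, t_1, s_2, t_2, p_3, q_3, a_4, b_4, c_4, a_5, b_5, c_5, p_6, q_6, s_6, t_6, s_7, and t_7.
p_1 = 159, q_1 = 151, s_1 = 305, t_1 = 293, s_2 = 126, t_2 = 311, p_3 = 290, q_3 = 113, a_4 = 136, b_4 = 66, c_4 = 45, a_5 = 403, b_5 = 367, c_5 = 61, p_6 = 321, q_6 = 208, s_6 = 365, t_6 = 340, s_7 = 223, t_7 = 386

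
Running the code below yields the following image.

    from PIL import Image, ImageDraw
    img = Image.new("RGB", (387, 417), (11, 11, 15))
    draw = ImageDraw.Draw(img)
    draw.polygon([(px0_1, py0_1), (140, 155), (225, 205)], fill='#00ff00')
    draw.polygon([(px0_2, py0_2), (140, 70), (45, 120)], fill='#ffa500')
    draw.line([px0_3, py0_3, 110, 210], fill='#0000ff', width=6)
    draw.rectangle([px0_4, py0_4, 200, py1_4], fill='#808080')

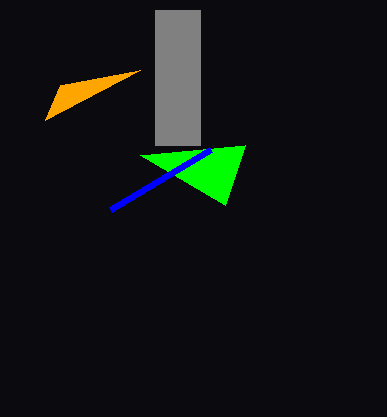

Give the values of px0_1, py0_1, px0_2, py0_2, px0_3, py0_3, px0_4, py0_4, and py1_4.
px0_1 = 245, py0_1 = 145, px0_2 = 60, py0_2 = 85, px0_3 = 210, py0_3 = 150, px0_4 = 155, py0_4 = 10, py1_4 = 145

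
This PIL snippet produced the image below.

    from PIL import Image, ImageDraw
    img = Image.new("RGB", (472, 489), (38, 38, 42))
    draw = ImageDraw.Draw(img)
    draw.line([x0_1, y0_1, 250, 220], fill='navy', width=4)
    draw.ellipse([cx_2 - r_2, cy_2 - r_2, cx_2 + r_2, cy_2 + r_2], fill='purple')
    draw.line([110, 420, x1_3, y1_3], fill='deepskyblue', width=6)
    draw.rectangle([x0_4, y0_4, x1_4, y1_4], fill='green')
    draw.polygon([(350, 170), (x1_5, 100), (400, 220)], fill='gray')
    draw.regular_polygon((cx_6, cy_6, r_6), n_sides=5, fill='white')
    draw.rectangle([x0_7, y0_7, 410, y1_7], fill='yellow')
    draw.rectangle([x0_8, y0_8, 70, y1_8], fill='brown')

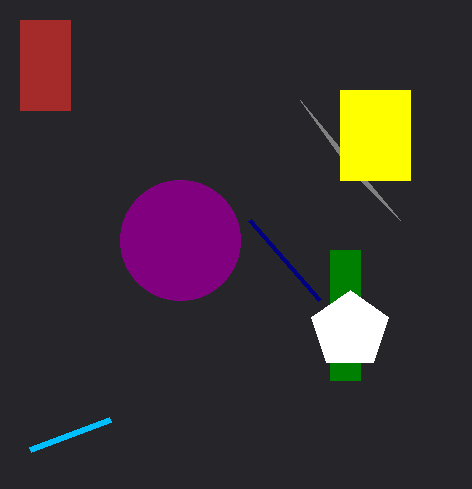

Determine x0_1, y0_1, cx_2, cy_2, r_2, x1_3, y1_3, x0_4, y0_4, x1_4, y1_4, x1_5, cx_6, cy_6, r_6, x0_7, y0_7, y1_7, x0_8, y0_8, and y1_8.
x0_1 = 320, y0_1 = 300, cx_2 = 180, cy_2 = 240, r_2 = 60, x1_3 = 30, y1_3 = 450, x0_4 = 330, y0_4 = 250, x1_4 = 360, y1_4 = 380, x1_5 = 300, cx_6 = 350, cy_6 = 330, r_6 = 40, x0_7 = 340, y0_7 = 90, y1_7 = 180, x0_8 = 20, y0_8 = 20, y1_8 = 110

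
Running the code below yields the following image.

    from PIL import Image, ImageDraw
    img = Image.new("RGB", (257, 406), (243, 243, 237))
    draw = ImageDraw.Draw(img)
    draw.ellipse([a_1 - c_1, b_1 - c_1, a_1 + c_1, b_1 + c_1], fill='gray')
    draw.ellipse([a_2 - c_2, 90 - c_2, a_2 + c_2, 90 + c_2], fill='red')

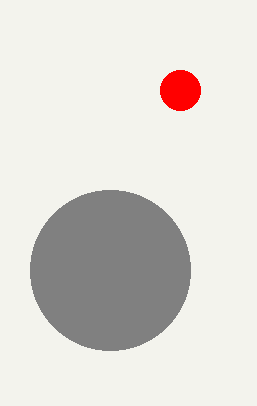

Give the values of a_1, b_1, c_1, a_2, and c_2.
a_1 = 110; b_1 = 270; c_1 = 80; a_2 = 180; c_2 = 20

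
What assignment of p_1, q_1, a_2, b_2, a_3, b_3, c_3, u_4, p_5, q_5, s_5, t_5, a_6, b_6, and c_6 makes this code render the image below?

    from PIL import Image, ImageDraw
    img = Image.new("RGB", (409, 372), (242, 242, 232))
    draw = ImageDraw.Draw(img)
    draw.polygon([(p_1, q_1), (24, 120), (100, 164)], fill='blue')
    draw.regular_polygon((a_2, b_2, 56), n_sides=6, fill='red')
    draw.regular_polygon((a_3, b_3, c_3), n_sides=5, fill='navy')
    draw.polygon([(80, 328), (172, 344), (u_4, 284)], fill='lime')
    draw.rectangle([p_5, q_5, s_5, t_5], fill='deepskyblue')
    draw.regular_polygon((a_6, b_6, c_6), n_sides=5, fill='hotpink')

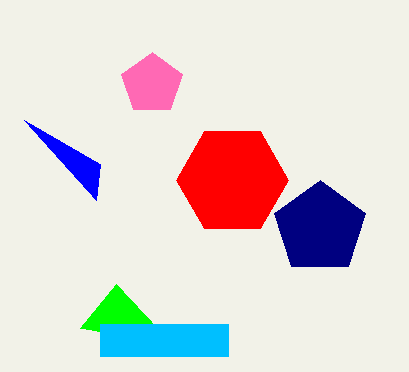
p_1 = 96; q_1 = 200; a_2 = 232; b_2 = 180; a_3 = 320; b_3 = 228; c_3 = 48; u_4 = 116; p_5 = 100; q_5 = 324; s_5 = 228; t_5 = 356; a_6 = 152; b_6 = 84; c_6 = 32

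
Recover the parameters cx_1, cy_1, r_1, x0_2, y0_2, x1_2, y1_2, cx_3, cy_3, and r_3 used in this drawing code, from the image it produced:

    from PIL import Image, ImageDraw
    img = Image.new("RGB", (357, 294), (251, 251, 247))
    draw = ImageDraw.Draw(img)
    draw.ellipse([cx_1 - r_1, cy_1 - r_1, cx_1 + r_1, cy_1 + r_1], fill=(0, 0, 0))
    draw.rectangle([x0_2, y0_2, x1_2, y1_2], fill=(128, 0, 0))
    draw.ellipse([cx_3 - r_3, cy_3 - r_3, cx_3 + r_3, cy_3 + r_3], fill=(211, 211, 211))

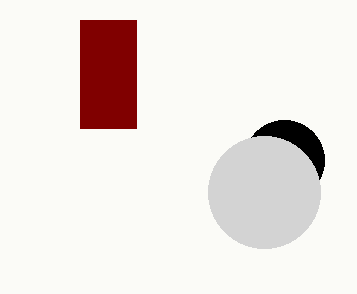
cx_1 = 284
cy_1 = 160
r_1 = 40
x0_2 = 80
y0_2 = 20
x1_2 = 136
y1_2 = 128
cx_3 = 264
cy_3 = 192
r_3 = 56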